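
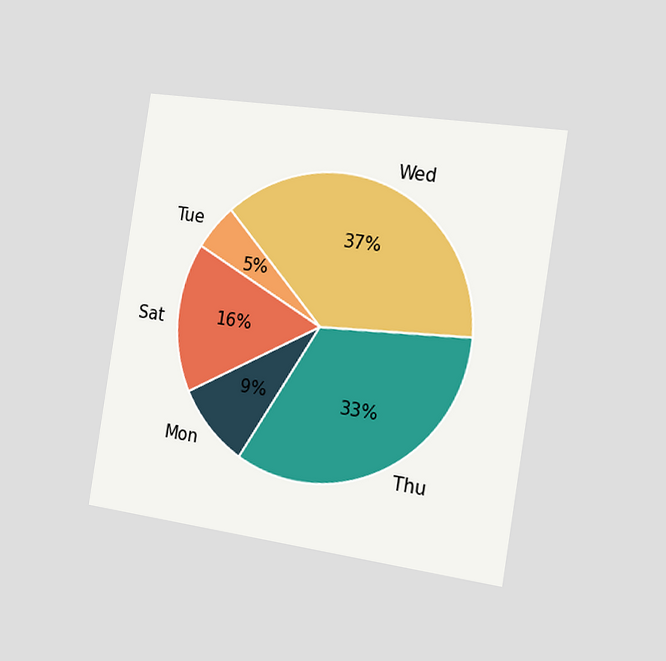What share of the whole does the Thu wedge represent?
33%

The chart is tilted about 9° clockwise and viewed slightly from the right. The Thu slice takes up 33% of the pie.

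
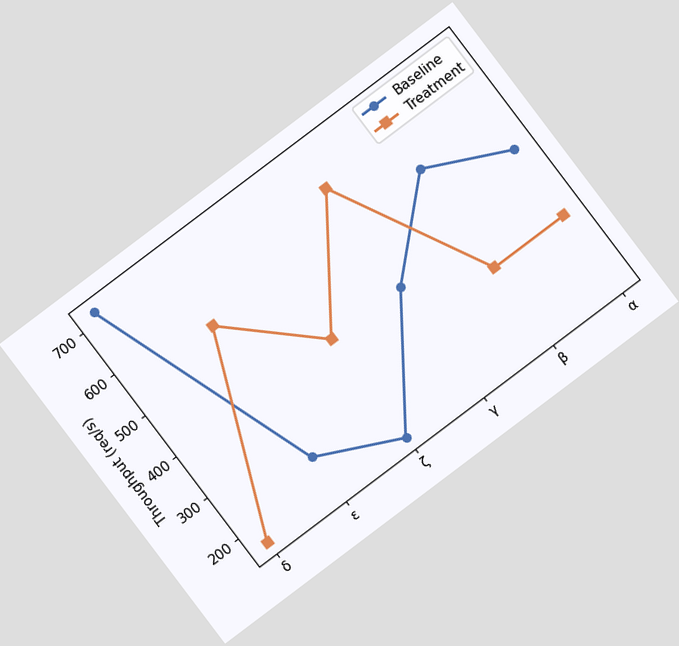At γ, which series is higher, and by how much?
Treatment, by 240req/s

The chart is tilted about 37° counter-clockwise. At γ, Treatment sits above the other line by 240req/s.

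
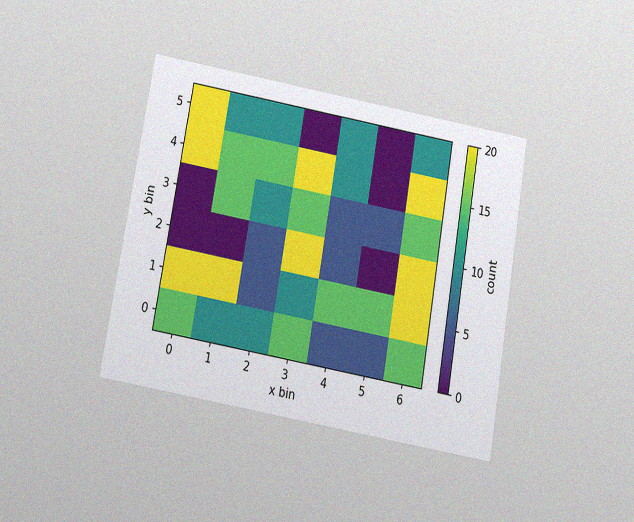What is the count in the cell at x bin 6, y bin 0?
15

The chart is tilted about 10° clockwise and viewed slightly from below, with some photo noise. Matching the cell (6, 0) against the colorbar gives 15.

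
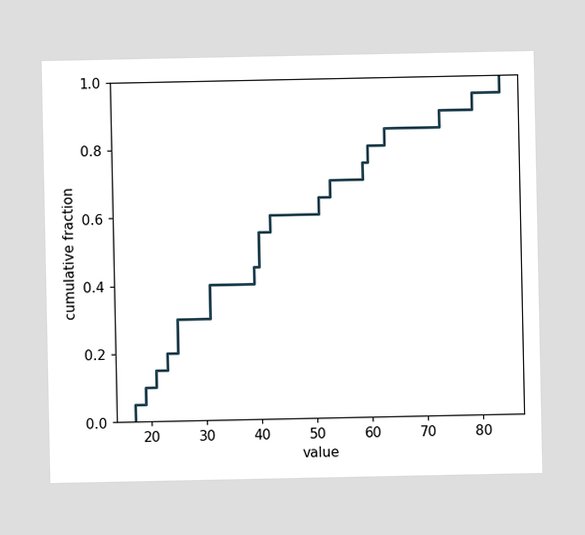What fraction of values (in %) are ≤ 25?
30%

At x=25 the ECDF step is at 30%.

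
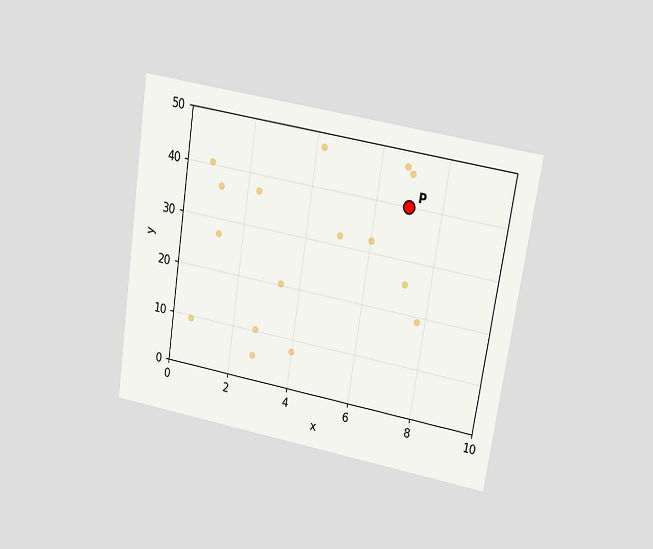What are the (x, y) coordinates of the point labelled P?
The chart is tilted about 9° clockwise and viewed at a slight angle. Following the gridlines from P to each axis, P sits at (7, 40).

(7, 40)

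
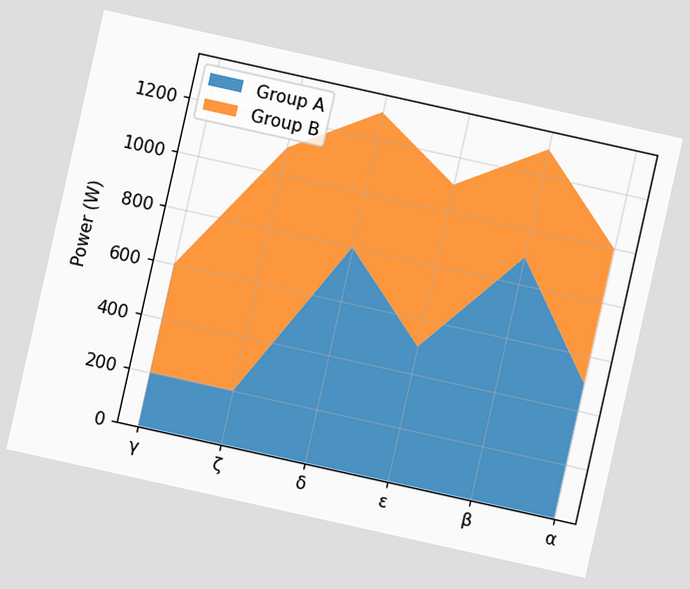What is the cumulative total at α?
1000W

The chart is tilted about 13° clockwise. The stacked total at α reaches 1000W.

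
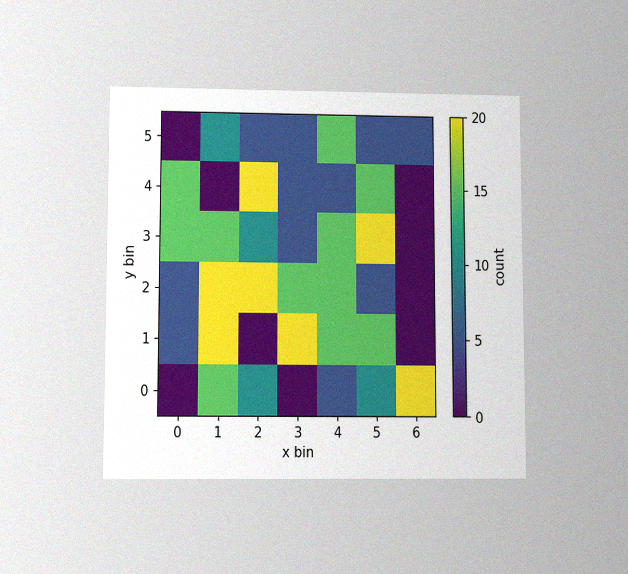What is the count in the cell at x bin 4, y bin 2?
15

The chart is viewed at a slight angle, with some photo noise. Matching the cell (4, 2) against the colorbar gives 15.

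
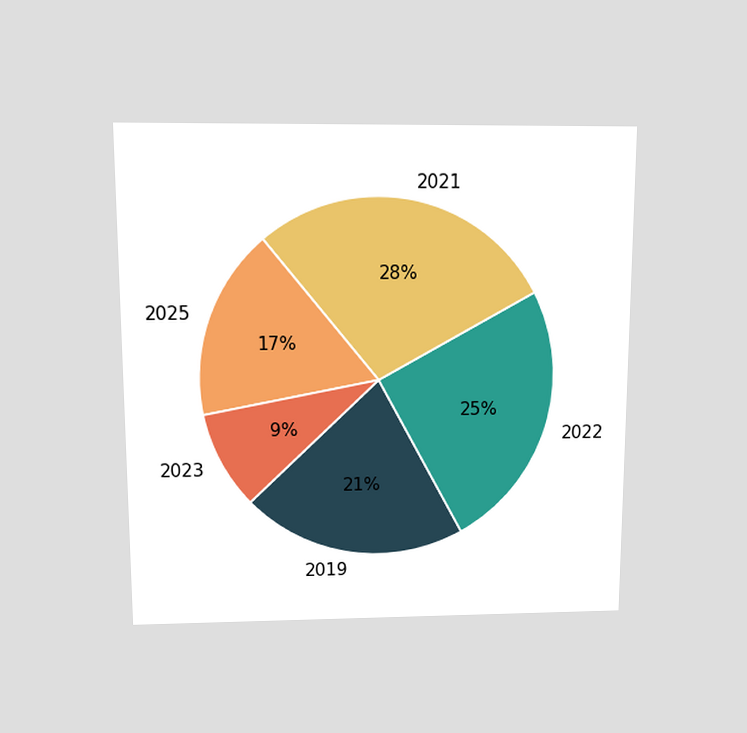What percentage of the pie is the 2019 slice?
21%

The chart is viewed slightly from above. The 2019 slice takes up 21% of the pie.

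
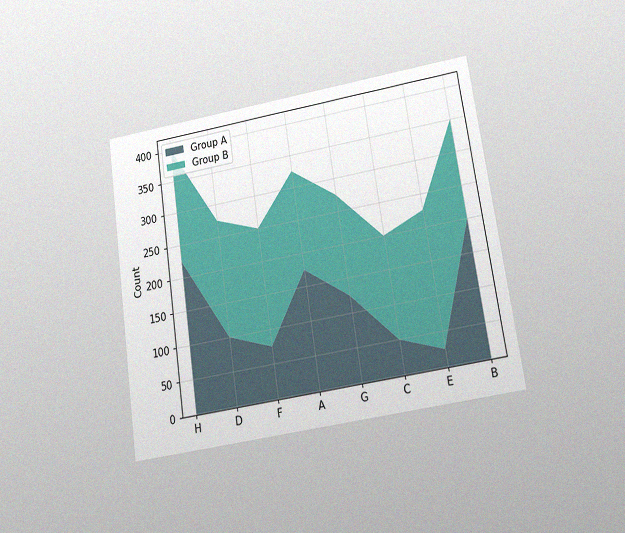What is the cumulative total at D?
275

The chart is tilted about 9° counter-clockwise and viewed at a slight angle, with some photo noise. The stacked total at D reaches 275.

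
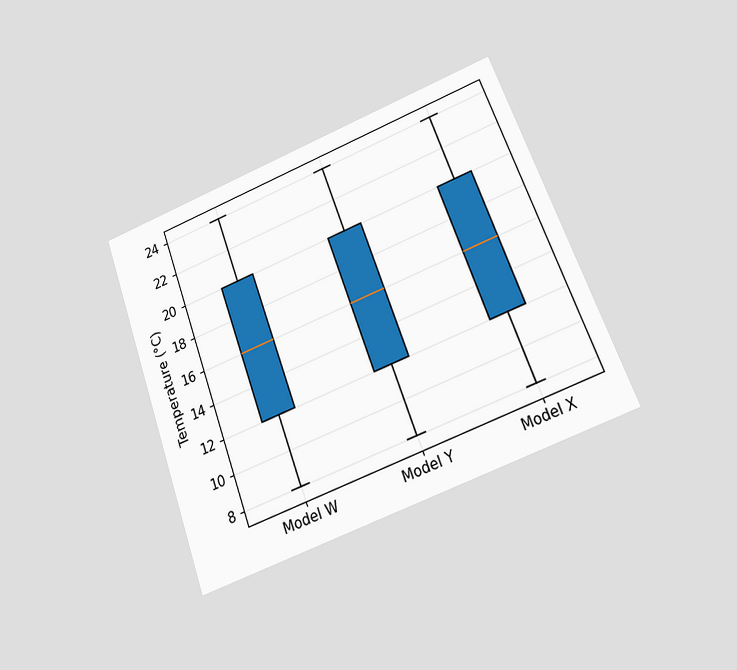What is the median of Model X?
16°C

The chart is tilted about 20° counter-clockwise and viewed at a slight angle. The median line in the Model X box sits at 16°C.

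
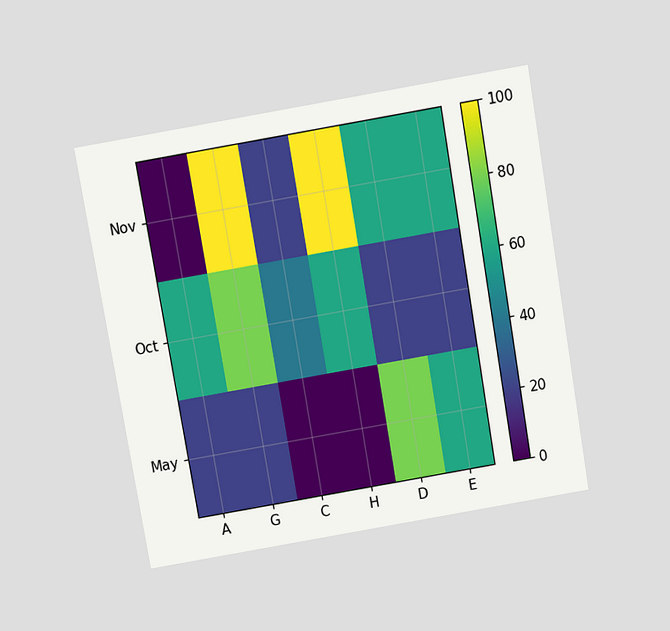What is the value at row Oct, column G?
The chart is tilted about 10° counter-clockwise and viewed slightly from above. Matching cell (Oct, G) against the colorbar gives 80.

80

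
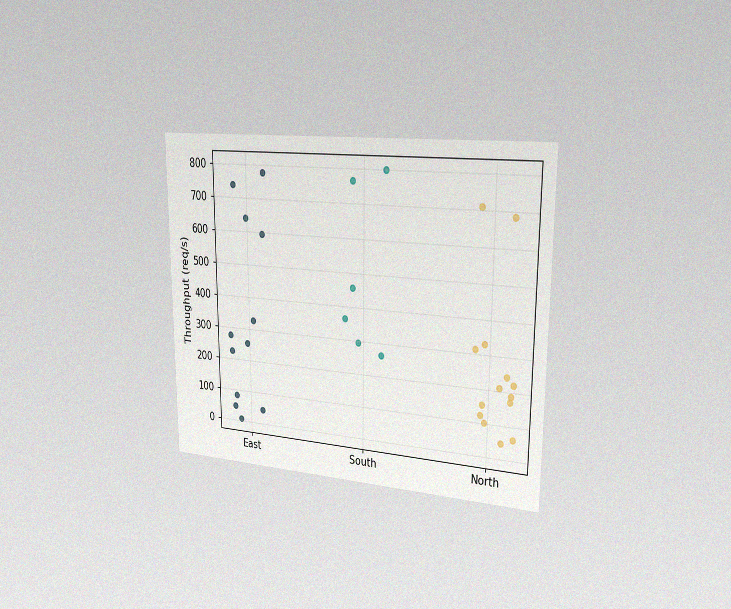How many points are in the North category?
The chart is viewed slightly from the right, with some photo noise. Counting the markers in the North column gives 14.

14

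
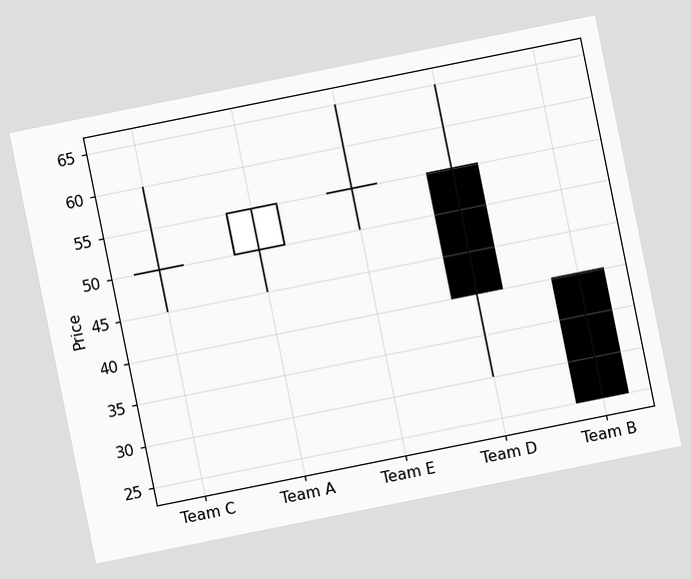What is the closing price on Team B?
25

The chart is tilted about 11° counter-clockwise. The Team B candle closes at 25.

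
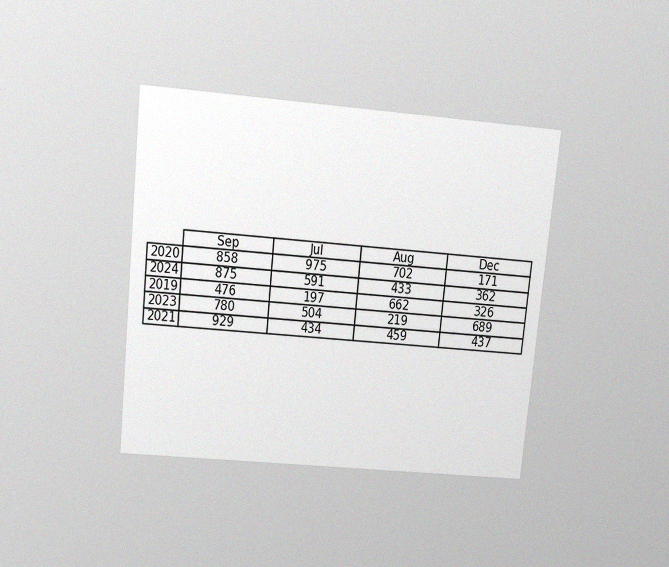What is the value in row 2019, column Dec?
The chart is tilted about 6° clockwise and viewed slightly from above, with some photo noise. The (2019, Dec) cell reads 326.

326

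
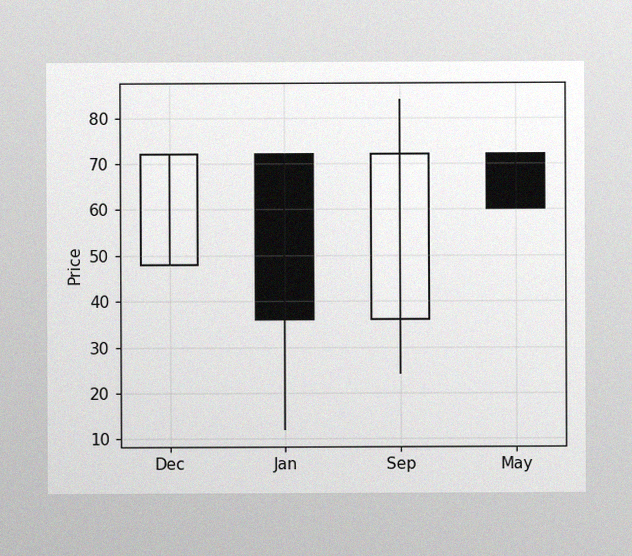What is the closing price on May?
60

The image has some photo noise and uneven lighting. The May candle closes at 60.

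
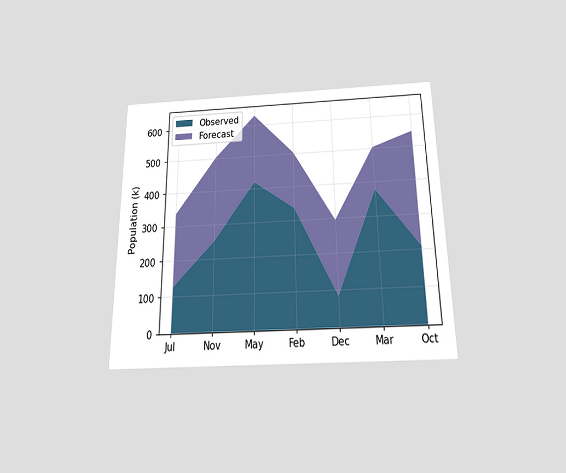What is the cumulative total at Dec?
The chart is viewed slightly from below. The stacked total at Dec reaches 294k.

294k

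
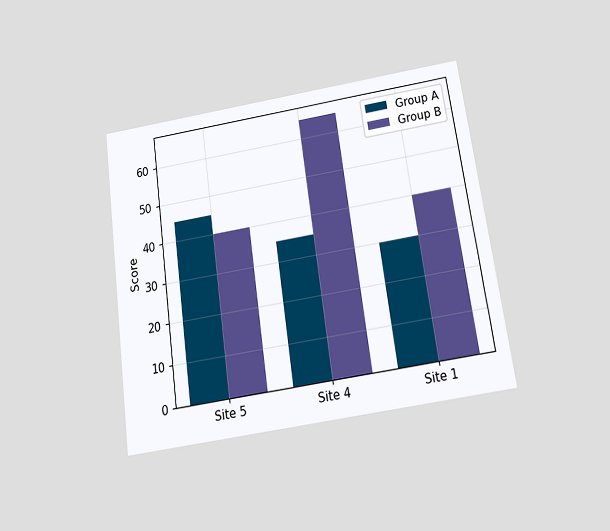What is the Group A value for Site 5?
45

The chart is tilted about 8° counter-clockwise and viewed slightly from below. The Group A bar at Site 5 reaches 45 on the y-axis.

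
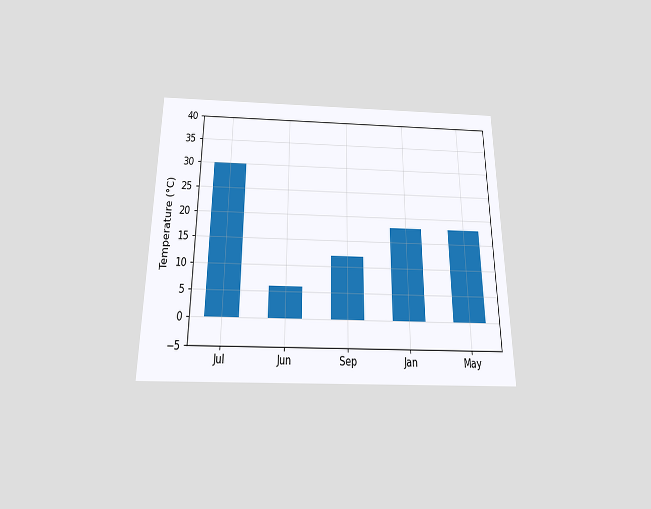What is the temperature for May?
The chart is viewed slightly from below. Reading along the chart's y-axis, the May bar reaches 18°C.

18°C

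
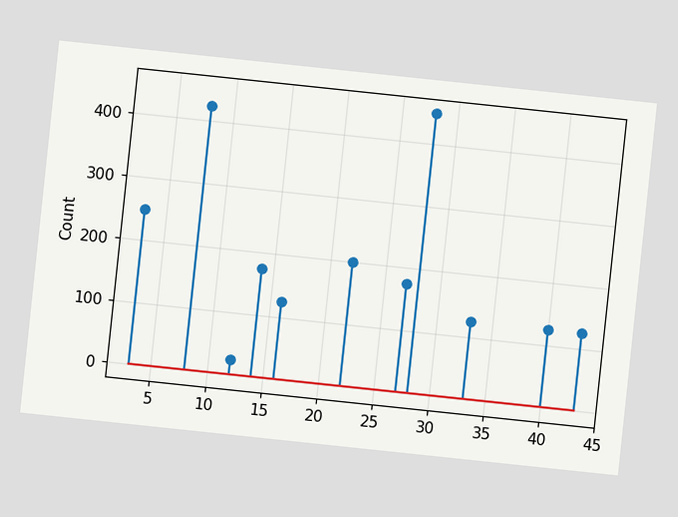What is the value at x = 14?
The chart is tilted about 6° clockwise. The stem at x=14 reaches 175.

175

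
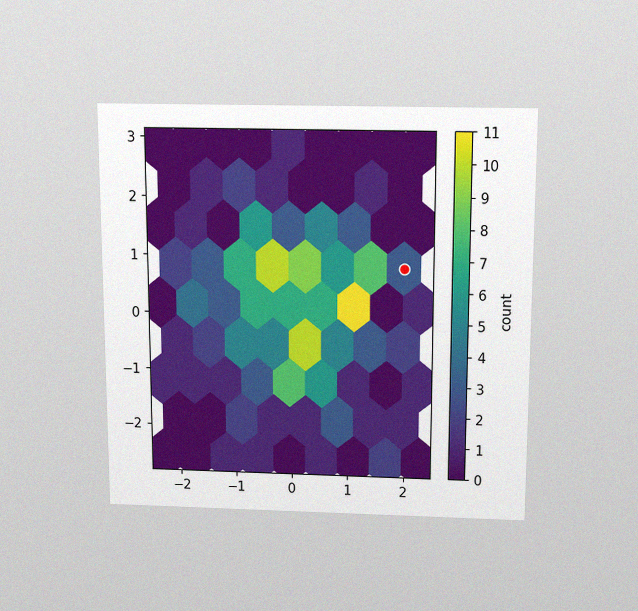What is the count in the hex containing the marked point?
3

The chart is viewed slightly from above, with some photo noise. The marked hex reads 3 on the colorbar.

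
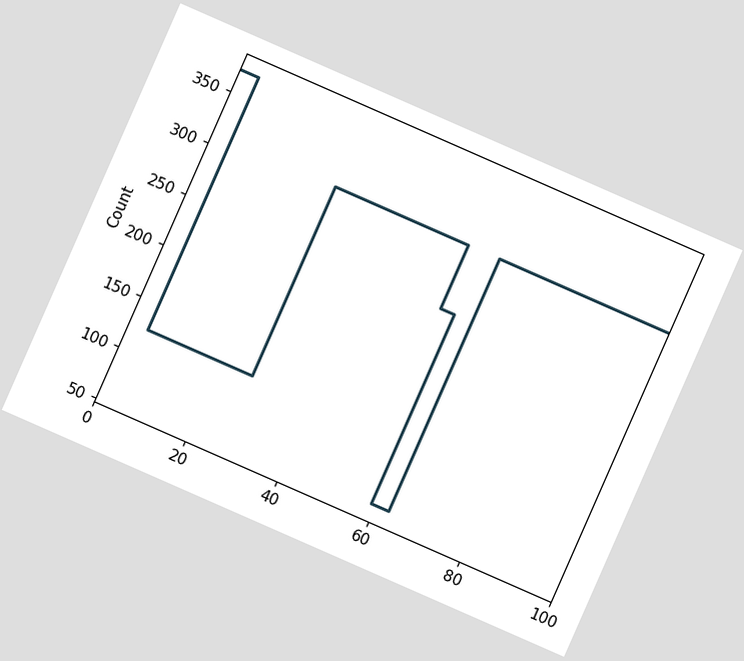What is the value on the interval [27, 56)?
The chart is tilted about 24° clockwise. On [27, 56) the step sits at 310.

310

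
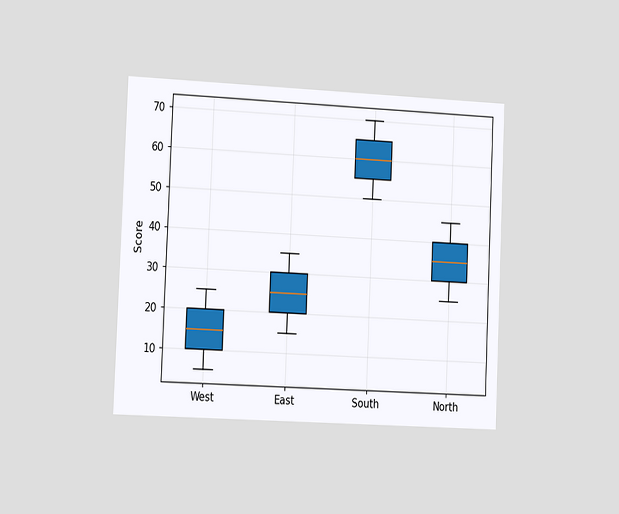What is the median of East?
25

The chart is tilted about 2° clockwise and viewed slightly from the left. The median line in the East box sits at 25.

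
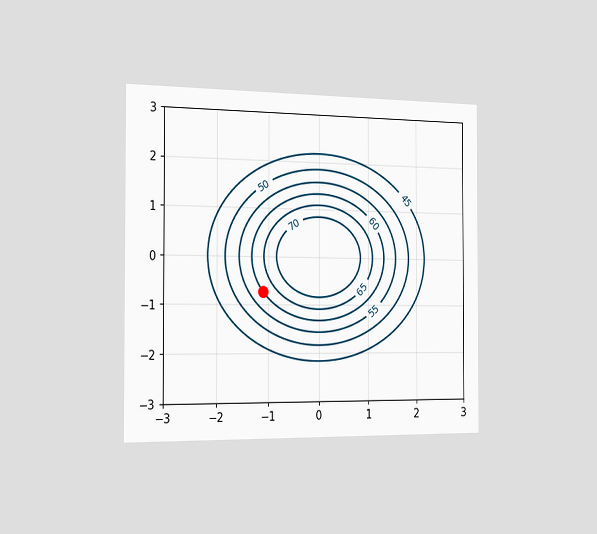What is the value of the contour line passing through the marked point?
60

The chart is viewed slightly from the left. The marked point sits on the contour labelled 60.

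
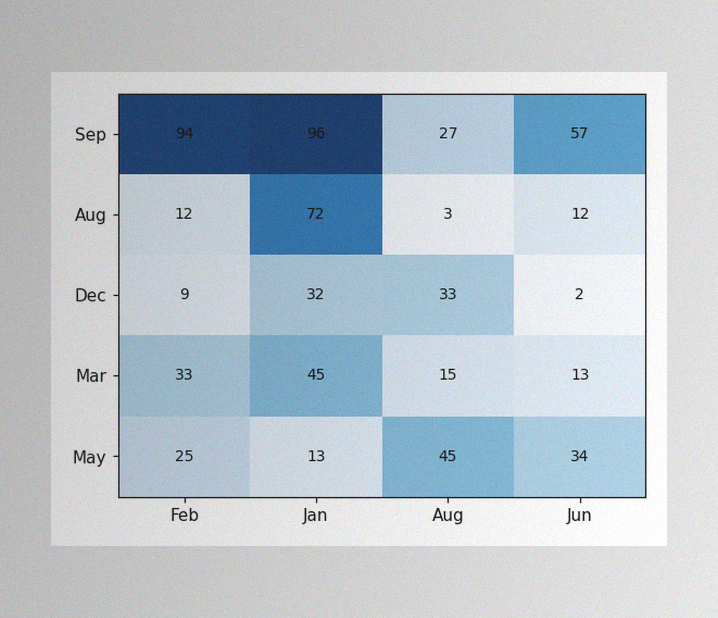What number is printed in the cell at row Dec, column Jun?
2

The image has some photo noise and uneven lighting. The (Dec, Jun) cell reads 2.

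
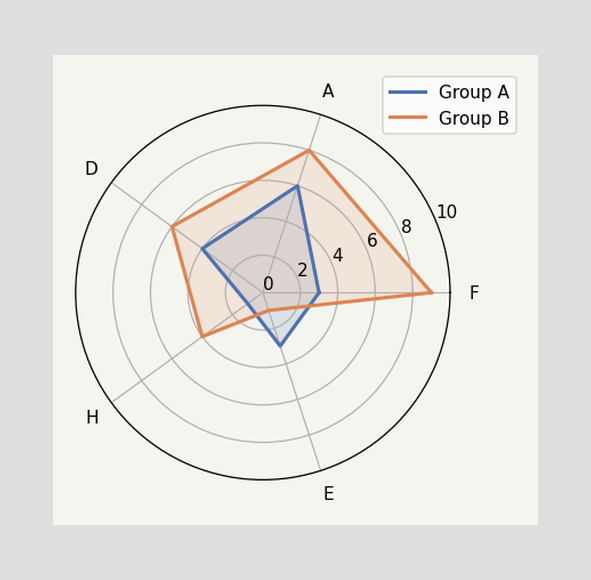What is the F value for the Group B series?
On the F axis, Group B reaches 9.

9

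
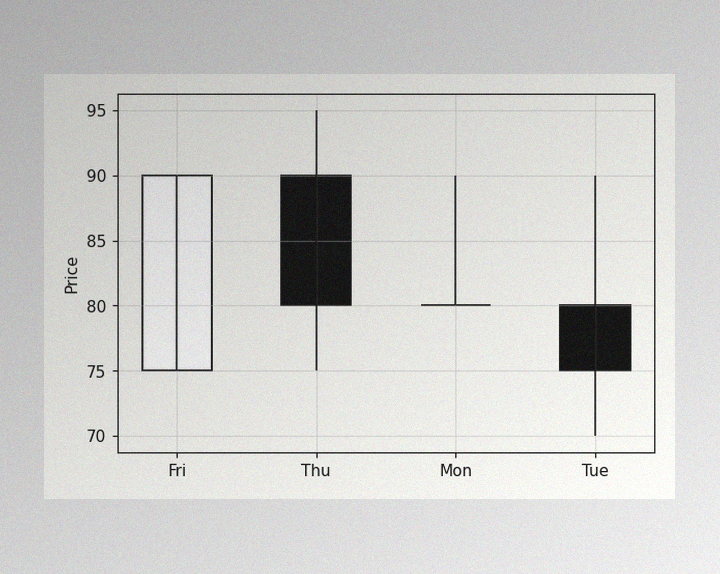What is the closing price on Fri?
The image has some photo noise and uneven lighting. The Fri candle closes at 90.

90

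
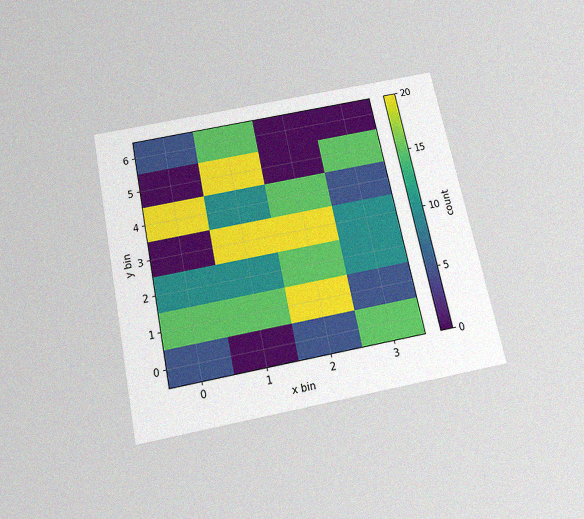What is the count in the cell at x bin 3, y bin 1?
The chart is tilted about 12° counter-clockwise and viewed slightly from below, with some photo noise. Matching the cell (3, 1) against the colorbar gives 5.

5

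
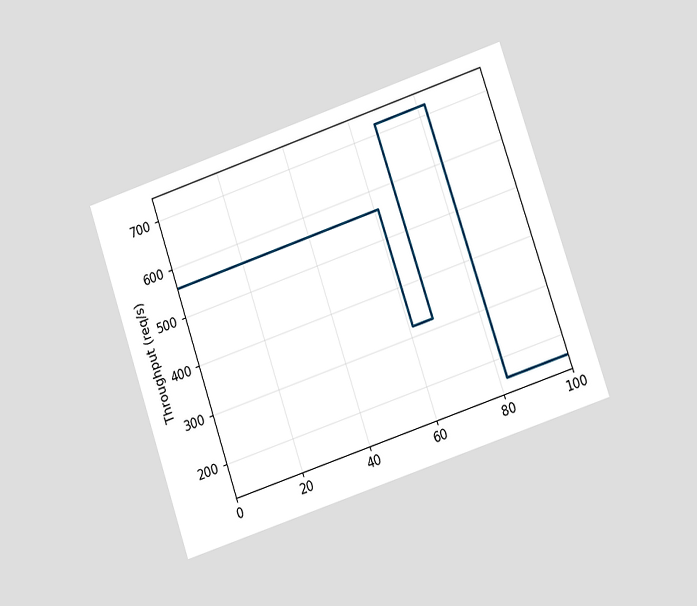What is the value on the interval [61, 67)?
320req/s

The chart is tilted about 19° counter-clockwise and viewed at a slight angle. On [61, 67) the step sits at 320req/s.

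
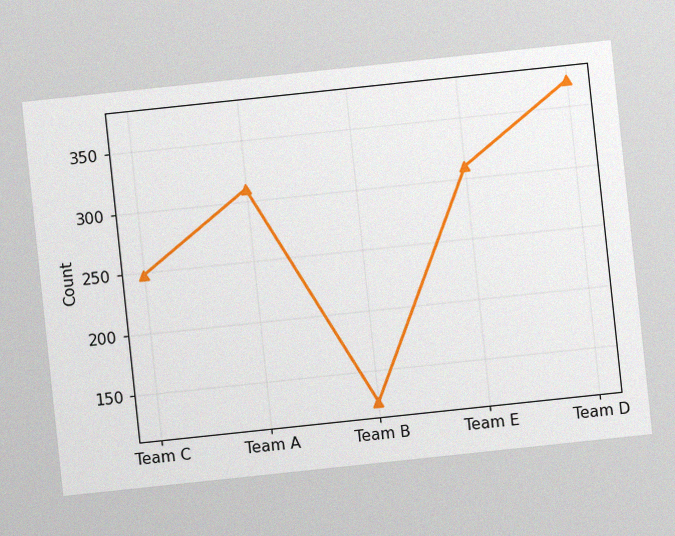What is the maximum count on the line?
372

The chart is tilted about 6° counter-clockwise, with some photo noise. The highest point is at Team D, and reading across to the y-axis gives 372.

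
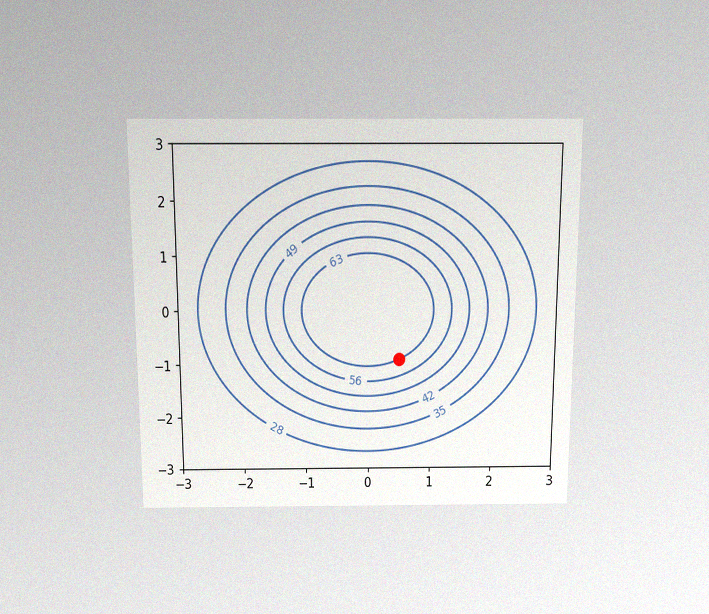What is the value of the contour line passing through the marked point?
63

The chart is viewed slightly from above, with some photo noise. The marked point sits on the contour labelled 63.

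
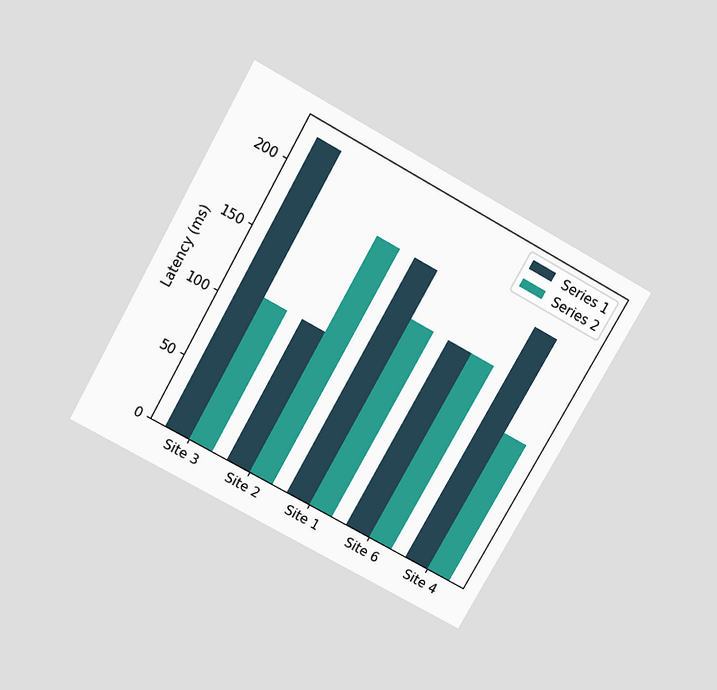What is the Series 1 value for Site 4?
The chart is tilted about 29° clockwise and viewed slightly from above. The Series 1 bar at Site 4 reaches 185ms on the y-axis.

185ms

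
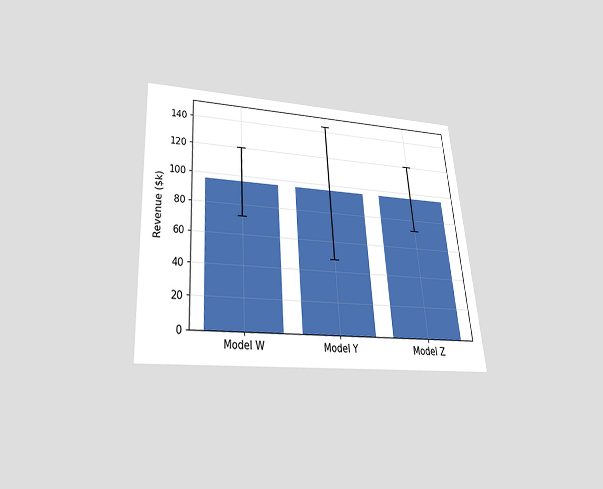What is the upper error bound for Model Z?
$120k

The chart is tilted about 4° counter-clockwise and viewed slightly from below. The Model Z bar's upper whisker reaches $120k.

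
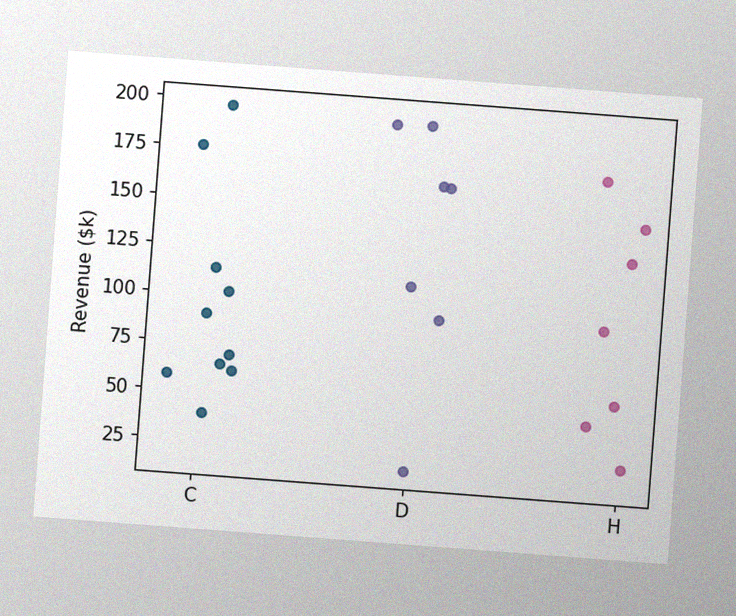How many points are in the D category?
7

The chart is tilted about 4° clockwise, with some photo noise. Counting the markers in the D column gives 7.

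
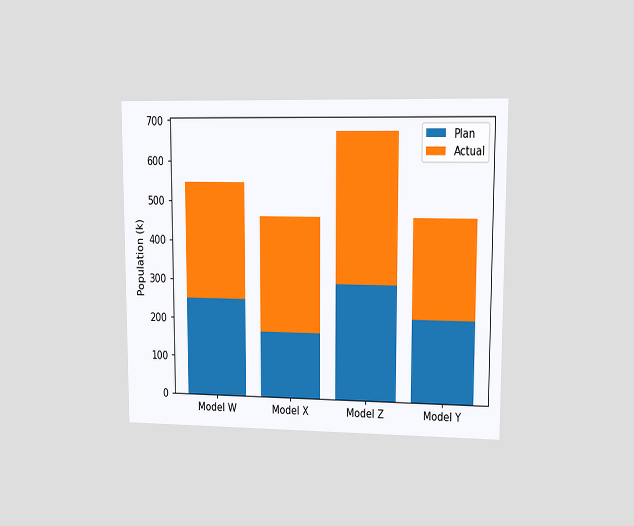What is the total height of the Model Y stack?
462k

The chart is viewed at a slight angle. The Model Y stack's top reaches 462k on the y-axis.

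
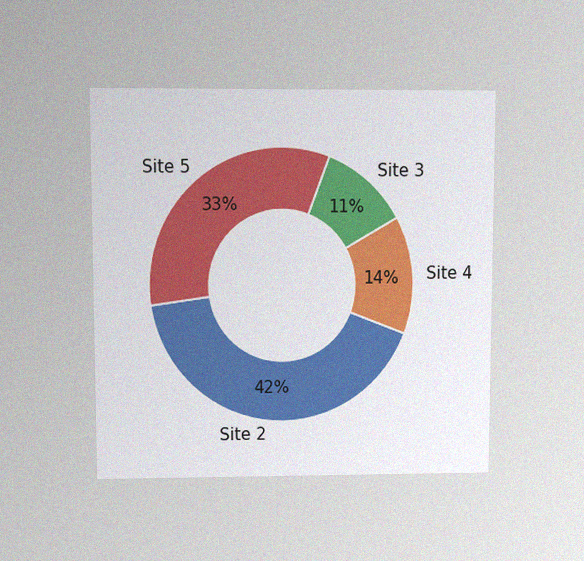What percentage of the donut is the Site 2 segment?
The chart is viewed at a slight angle, with some photo noise. The Site 2 segment takes up 42% of the ring.

42%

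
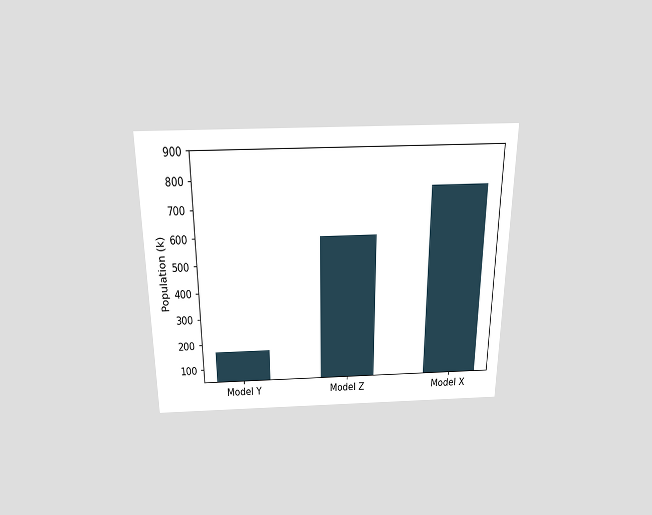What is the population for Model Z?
595k

The chart is viewed slightly from above. Reading along the chart's y-axis, the Model Z bar reaches 595k.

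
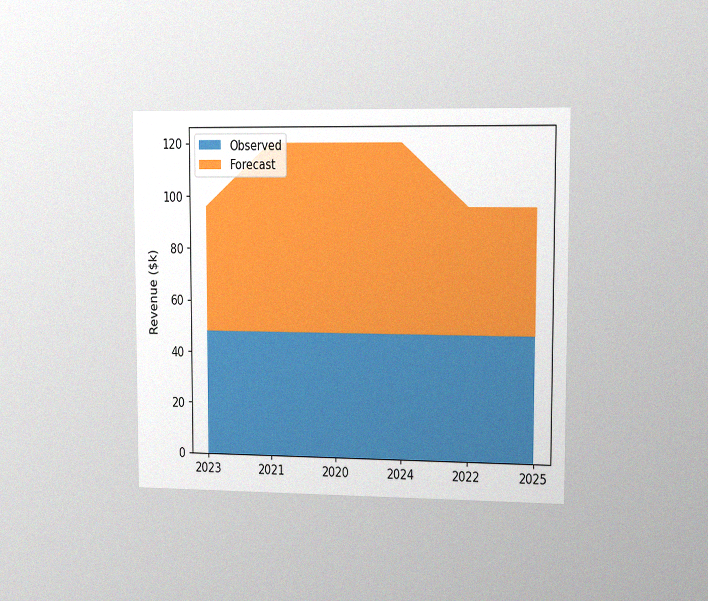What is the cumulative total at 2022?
$96k

The chart is viewed slightly from the right, with some photo noise. The stacked total at 2022 reaches $96k.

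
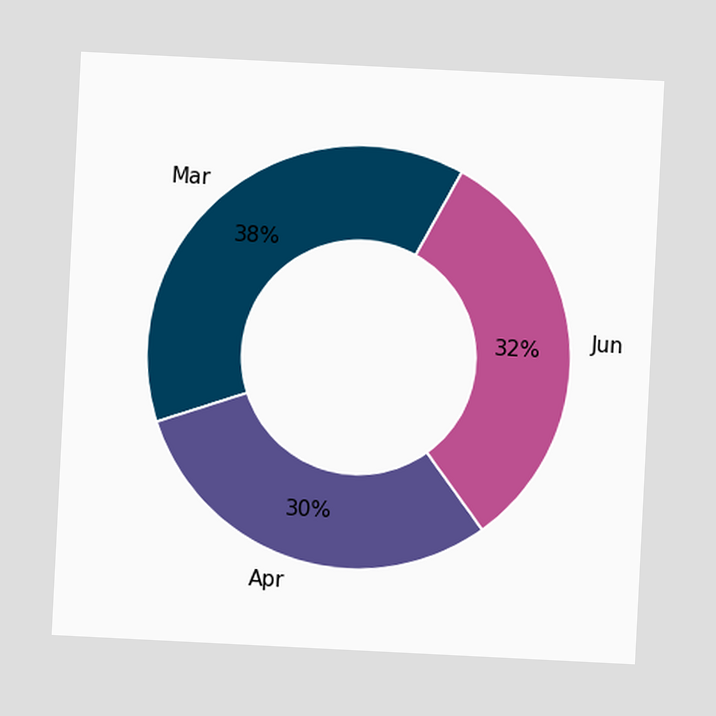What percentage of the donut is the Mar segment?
The chart is tilted about 3° clockwise. The Mar segment takes up 38% of the ring.

38%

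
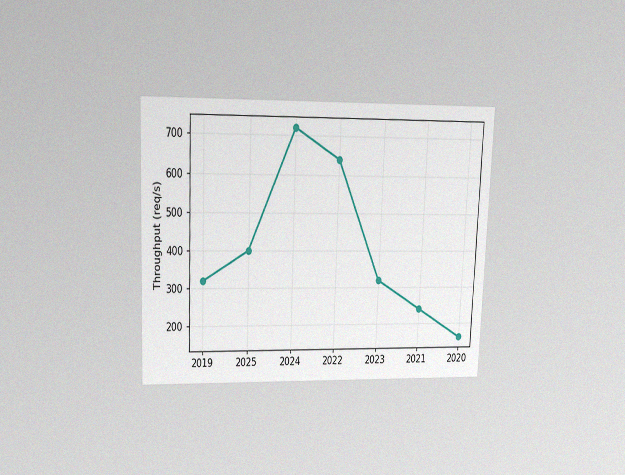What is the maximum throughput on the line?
720req/s

The chart is tilted about 2° clockwise and viewed at a slight angle, with some photo noise. The highest point is at 2024, and reading across to the y-axis gives 720req/s.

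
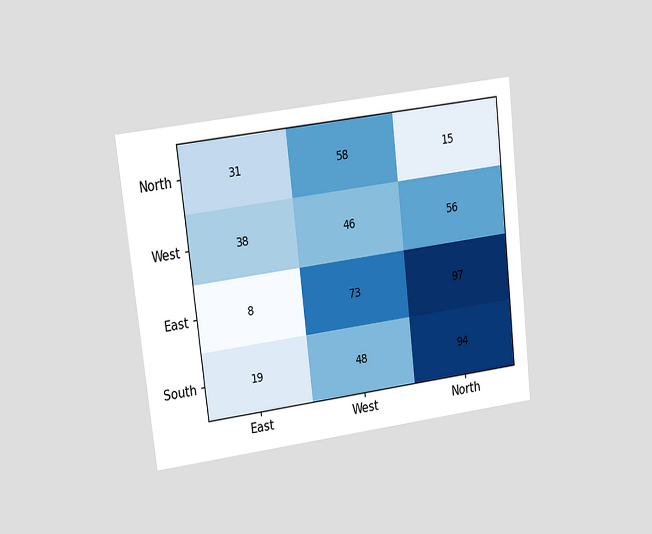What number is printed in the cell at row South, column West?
The chart is tilted about 7° counter-clockwise and viewed at a slight angle. The (South, West) cell reads 48.

48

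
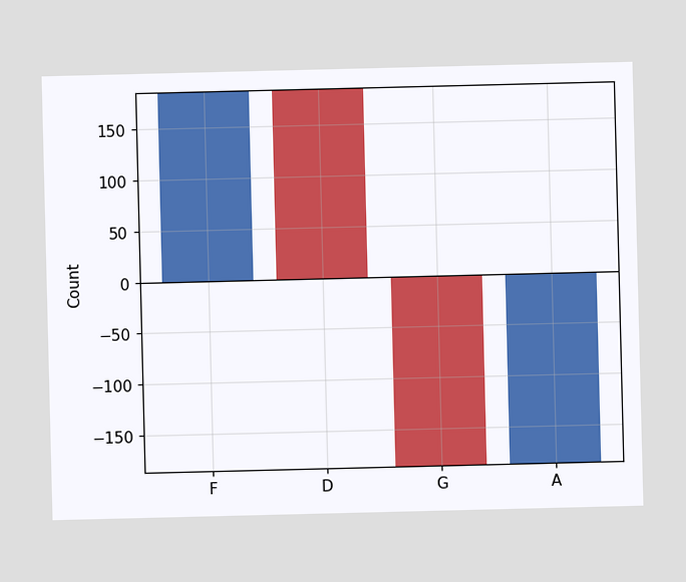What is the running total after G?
-186

After G the running total reaches -186.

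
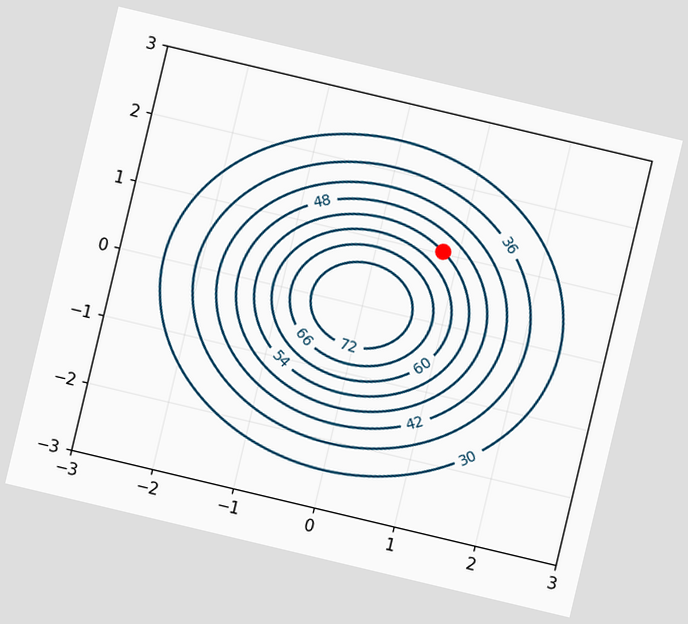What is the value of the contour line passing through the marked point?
54

The chart is tilted about 13° clockwise. The marked point sits on the contour labelled 54.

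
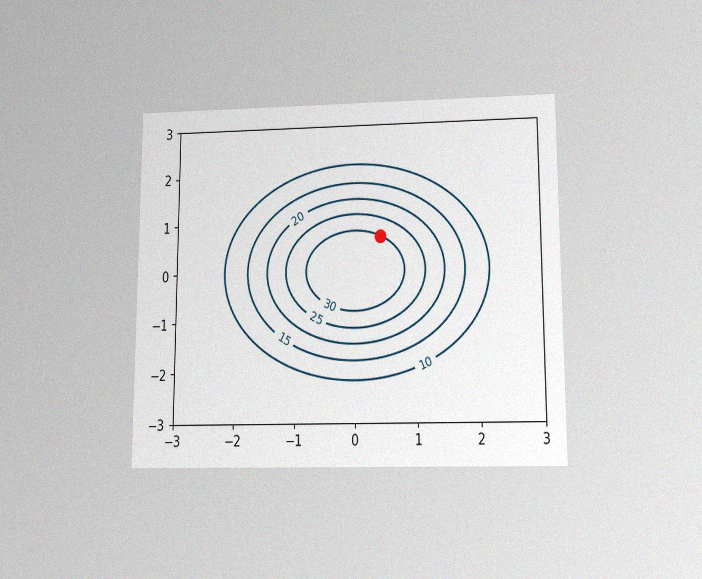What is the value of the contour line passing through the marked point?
The chart is viewed slightly from below, with some photo noise. The marked point sits on the contour labelled 30.

30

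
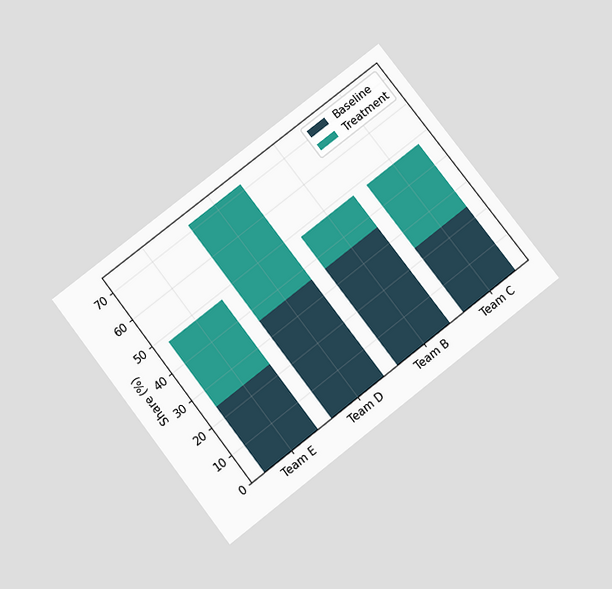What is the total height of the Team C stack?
48%

The chart is tilted about 38° counter-clockwise and viewed slightly from below. The Team C stack's top reaches 48% on the y-axis.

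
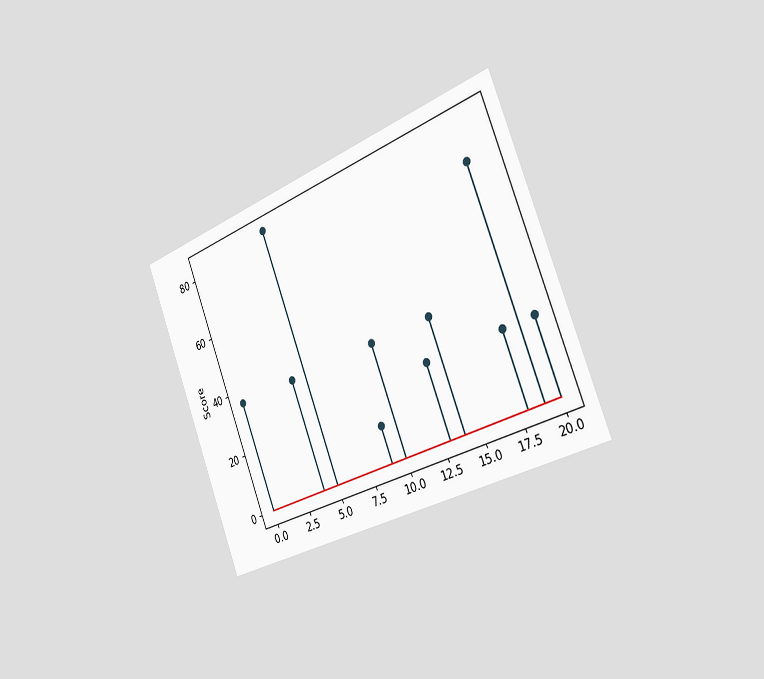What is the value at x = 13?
24

The chart is tilted about 21° counter-clockwise and viewed slightly from the right. The stem at x=13 reaches 24.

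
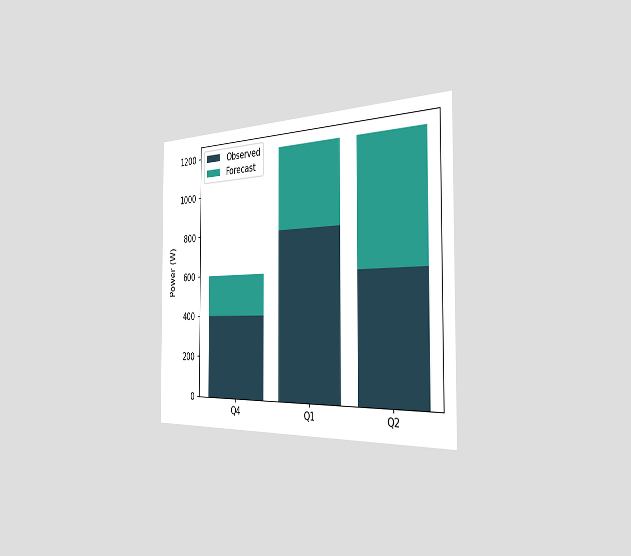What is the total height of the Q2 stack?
The chart is viewed slightly from the right. The Q2 stack's top reaches 1200W on the y-axis.

1200W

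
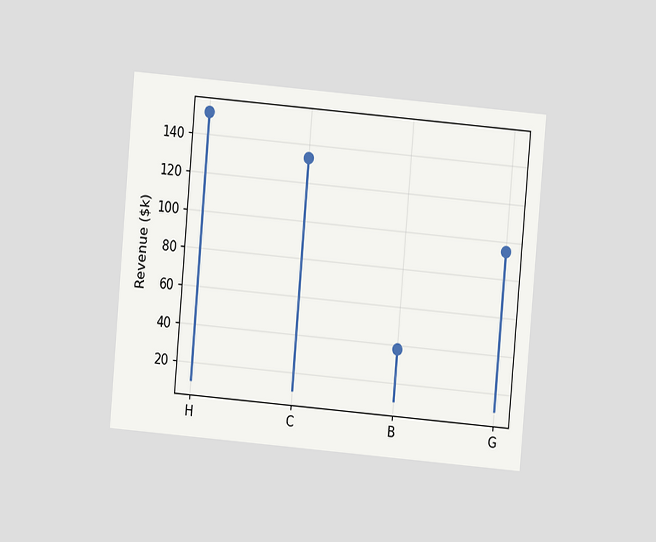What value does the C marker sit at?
$133k

The chart is tilted about 5° clockwise and viewed at a slight angle. The C marker sits at $133k.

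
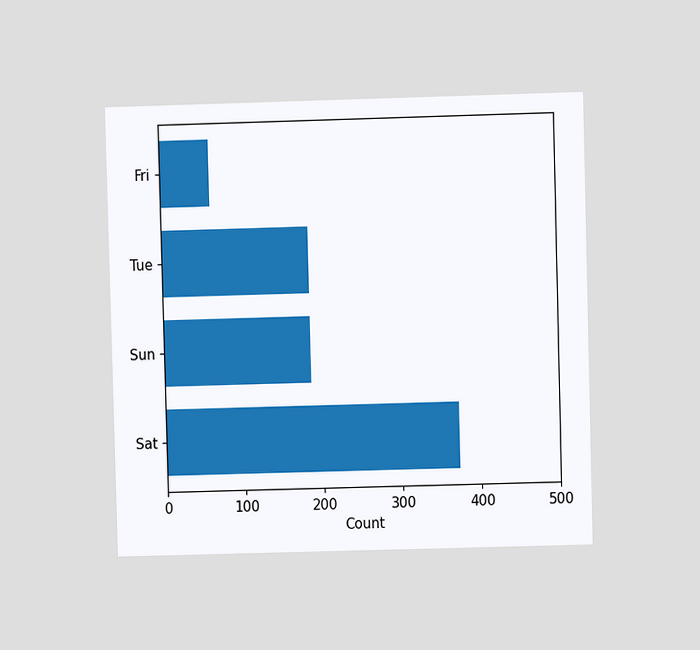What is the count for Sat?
The chart is viewed at a slight angle. Reading along the chart's x-axis, the Sat bar reaches 372.

372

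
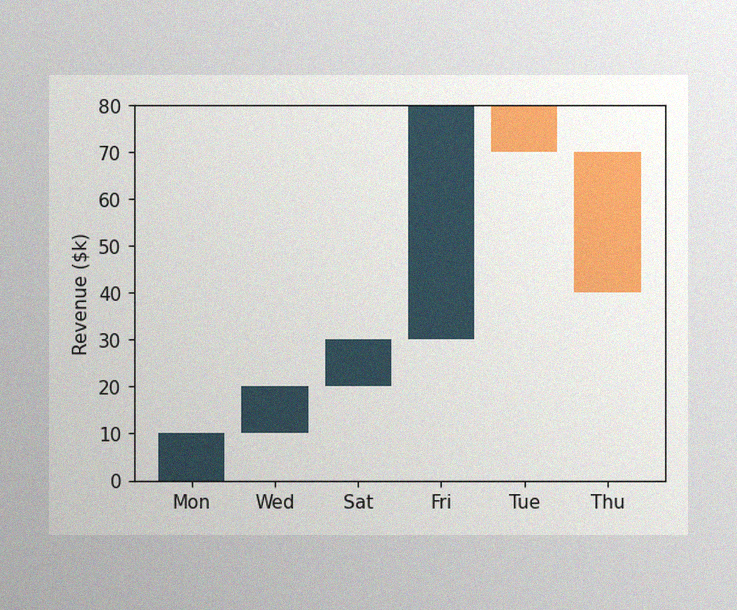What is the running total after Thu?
$40k

The image has some photo noise and uneven lighting. After Thu the running total reaches $40k.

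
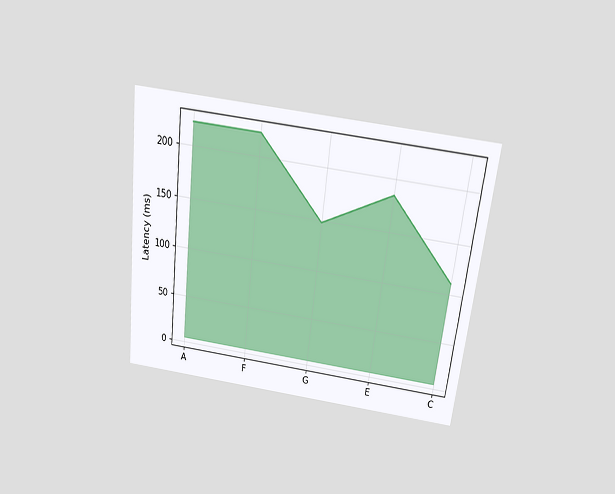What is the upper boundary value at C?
The chart is tilted about 7° clockwise and viewed slightly from above. At C the upper boundary is at 111ms.

111ms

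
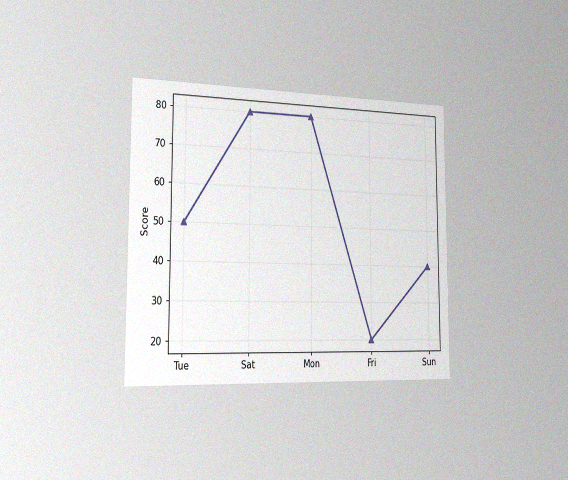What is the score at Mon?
80

The chart is viewed slightly from the left, with some photo noise. At Mon, the line is at 80.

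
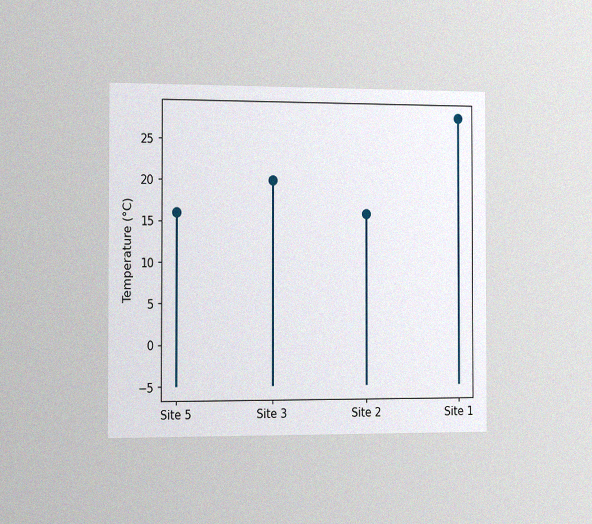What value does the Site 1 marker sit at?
28°C

The chart is viewed slightly from the left, with some photo noise. The Site 1 marker sits at 28°C.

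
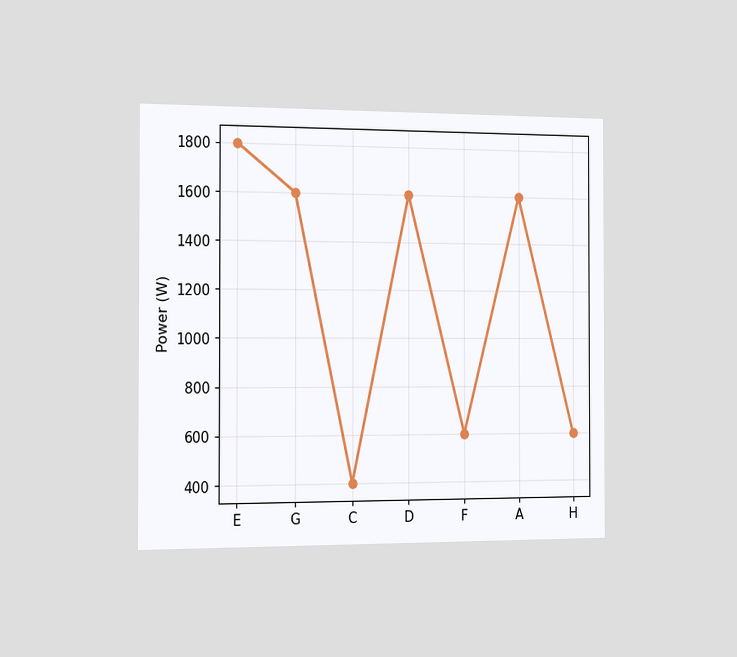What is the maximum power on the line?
1800W

The chart is viewed slightly from the left. The highest point is at E, and reading across to the y-axis gives 1800W.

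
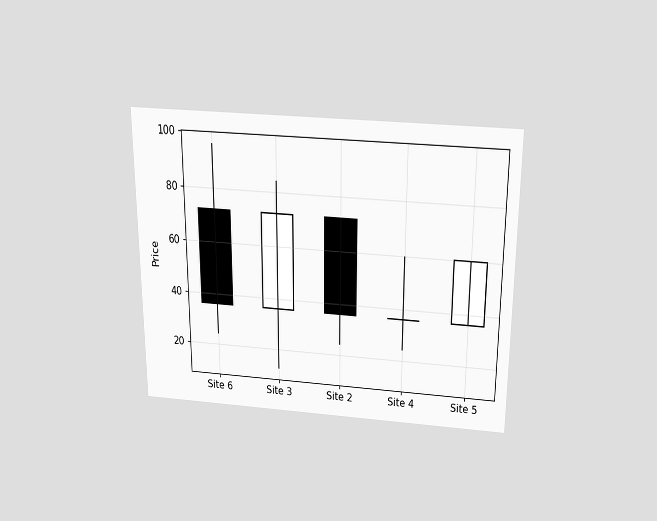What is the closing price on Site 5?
60

The chart is viewed slightly from above. The Site 5 candle closes at 60.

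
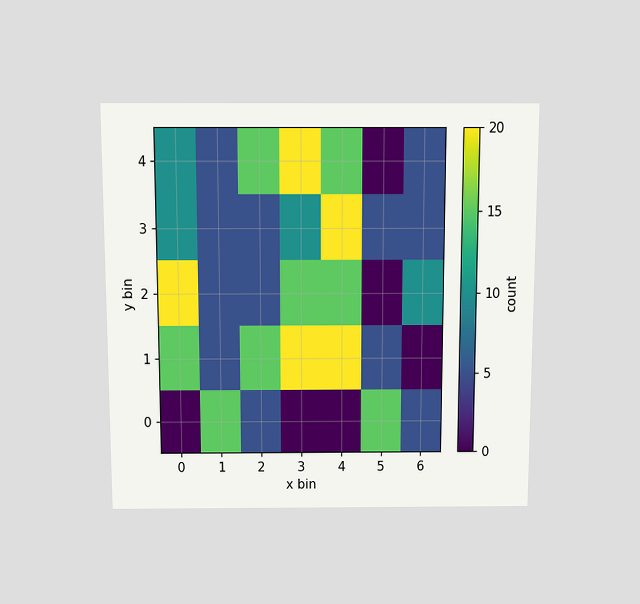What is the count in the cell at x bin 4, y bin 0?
The chart is viewed slightly from above. Matching the cell (4, 0) against the colorbar gives 0.

0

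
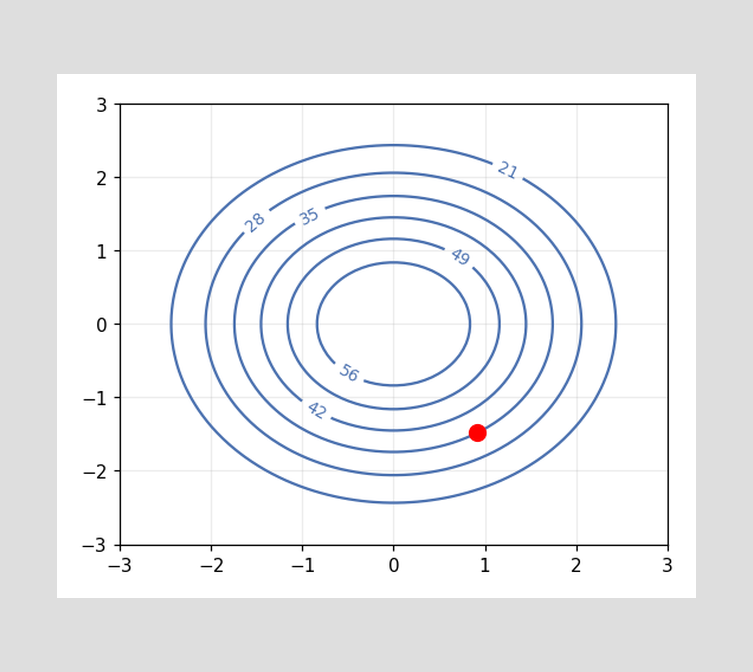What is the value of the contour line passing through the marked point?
35

The marked point sits on the contour labelled 35.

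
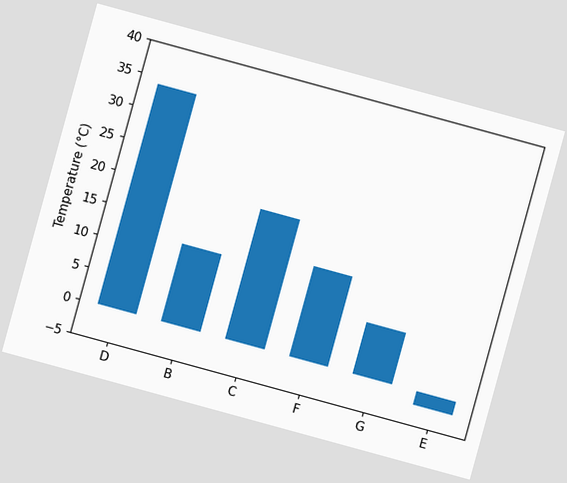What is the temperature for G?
The chart is tilted about 15° clockwise. Reading along the chart's y-axis, the G bar reaches 8°C.

8°C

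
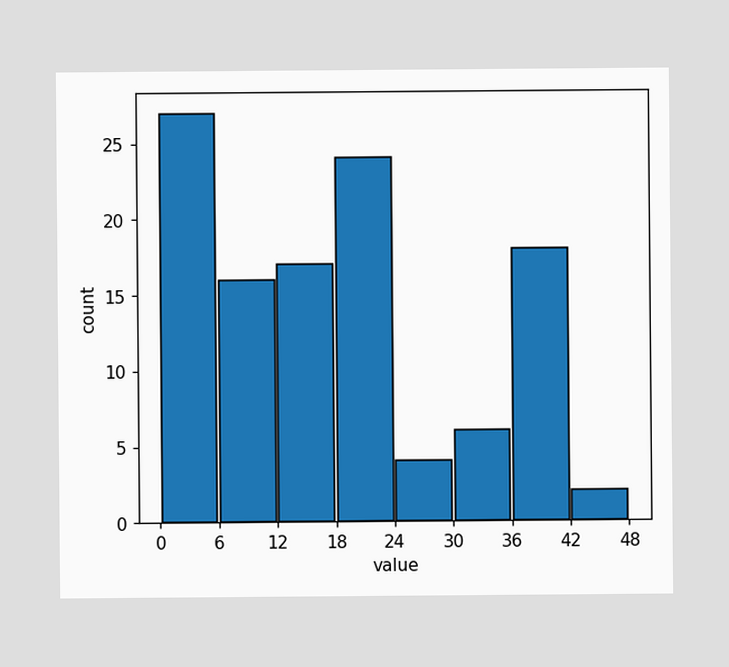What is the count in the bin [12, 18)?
The [12, 18) bin has height 17.

17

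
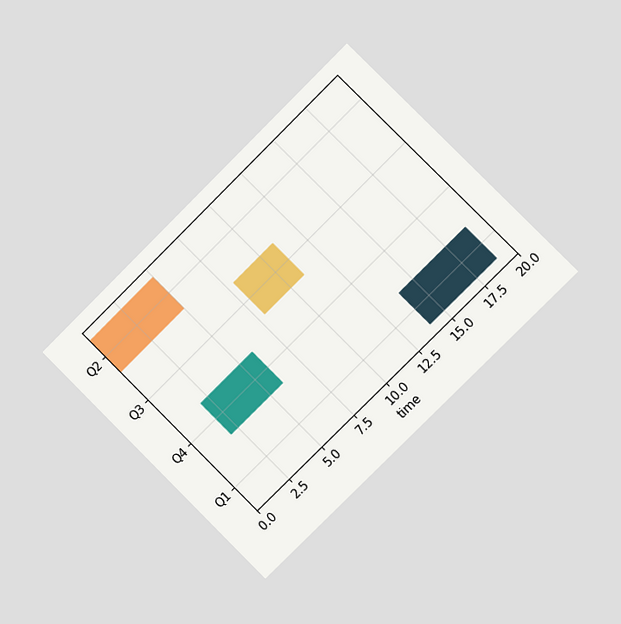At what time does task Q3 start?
The chart is tilted about 45° counter-clockwise and viewed slightly from the right. The Q3 bar begins at t=8.

8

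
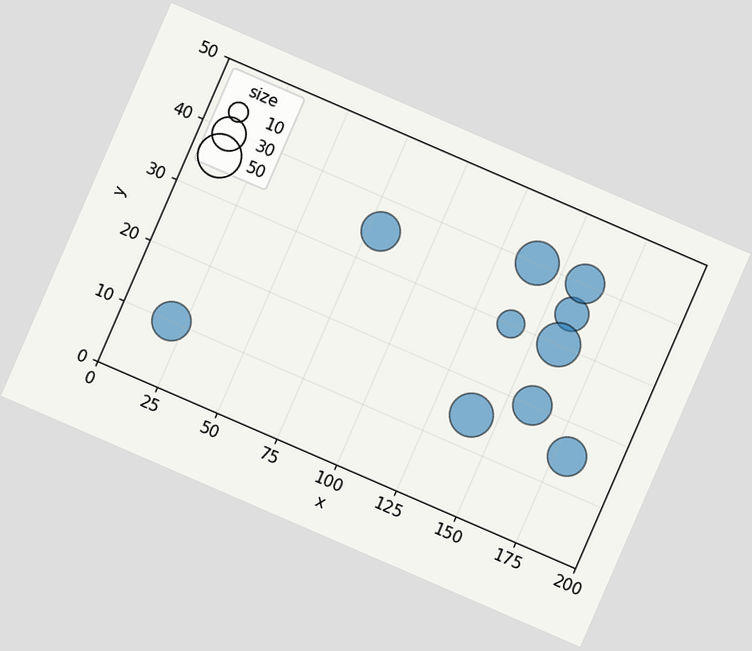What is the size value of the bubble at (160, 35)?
30

The chart is tilted about 23° clockwise. Matching the bubble at (160, 35) against the size legend gives 30.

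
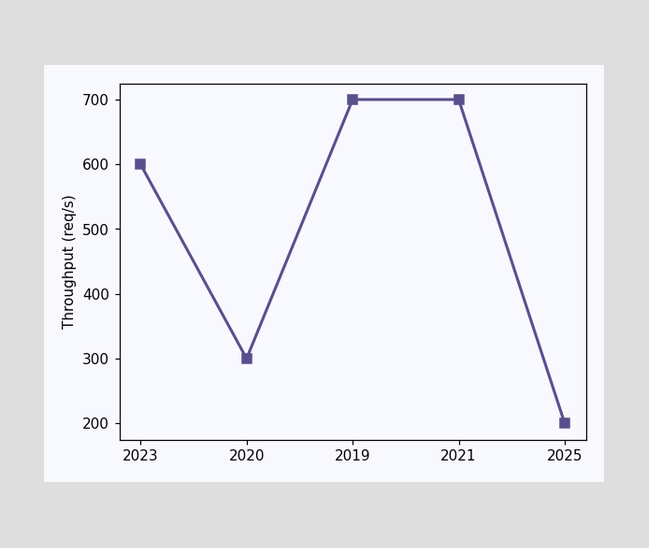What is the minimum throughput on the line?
200req/s

The lowest point is at 2025, and reading across to the y-axis gives 200req/s.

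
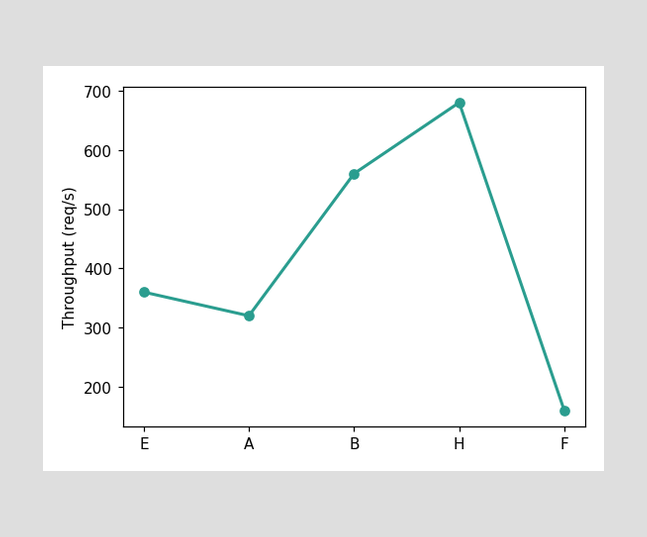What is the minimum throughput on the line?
The lowest point is at F, and reading across to the y-axis gives 160req/s.

160req/s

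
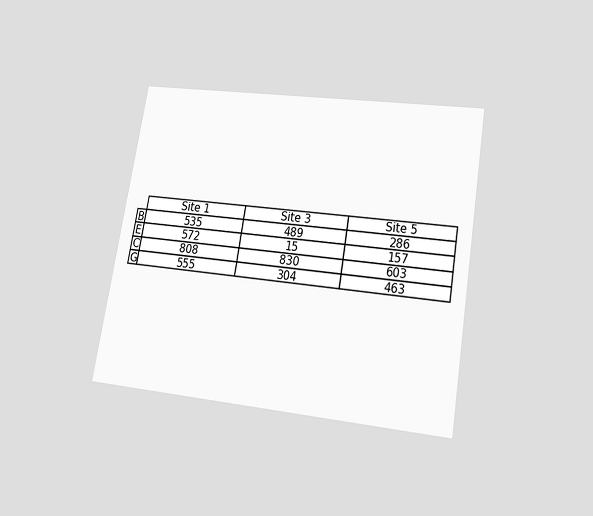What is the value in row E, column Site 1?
572

The chart is tilted about 10° clockwise and viewed slightly from below. The (E, Site 1) cell reads 572.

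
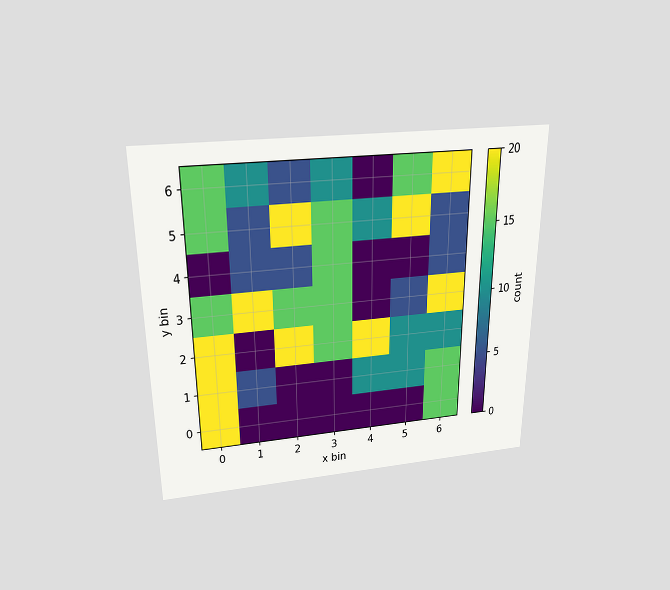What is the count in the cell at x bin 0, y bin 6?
15

The chart is viewed slightly from above. Matching the cell (0, 6) against the colorbar gives 15.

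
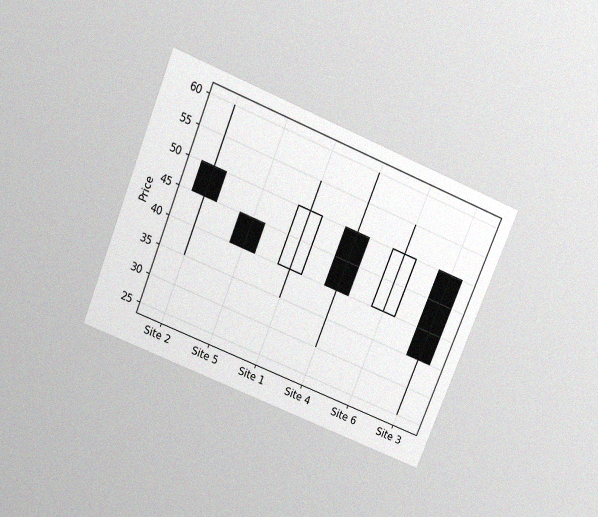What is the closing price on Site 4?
40

The chart is tilted about 22° clockwise and viewed slightly from above, with some photo noise. The Site 4 candle closes at 40.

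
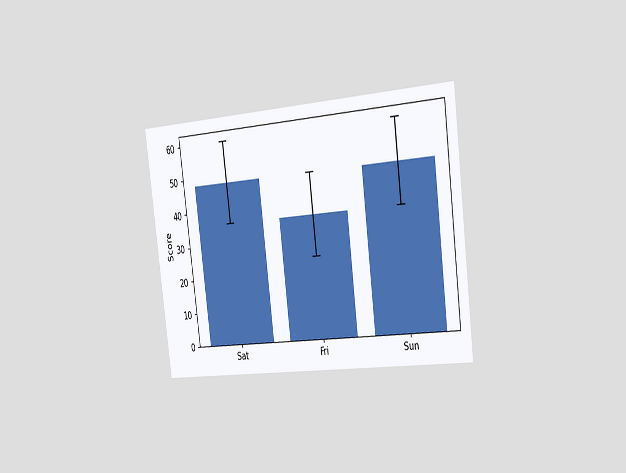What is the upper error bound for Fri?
The chart is tilted about 7° counter-clockwise and viewed slightly from the right. The Fri bar's upper whisker reaches 48.

48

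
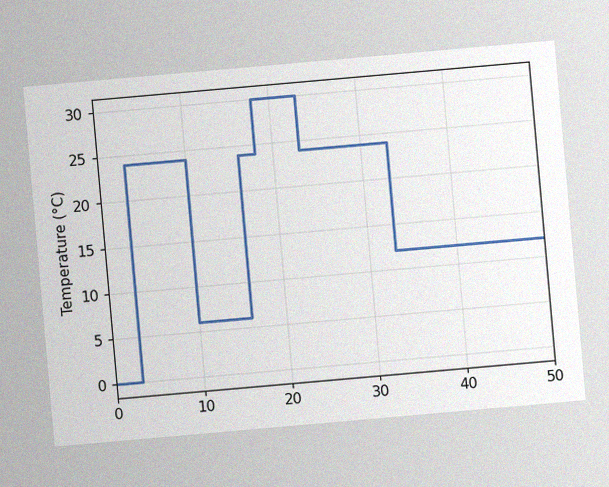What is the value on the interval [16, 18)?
24°C

The chart is tilted about 5° counter-clockwise, with some photo noise. On [16, 18) the step sits at 24°C.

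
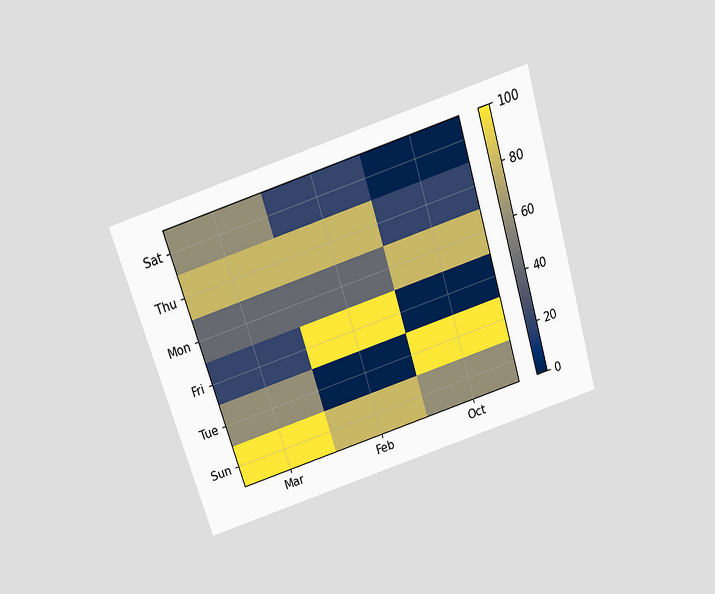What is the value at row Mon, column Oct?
80

The chart is tilted about 17° counter-clockwise and viewed slightly from above. Matching cell (Mon, Oct) against the colorbar gives 80.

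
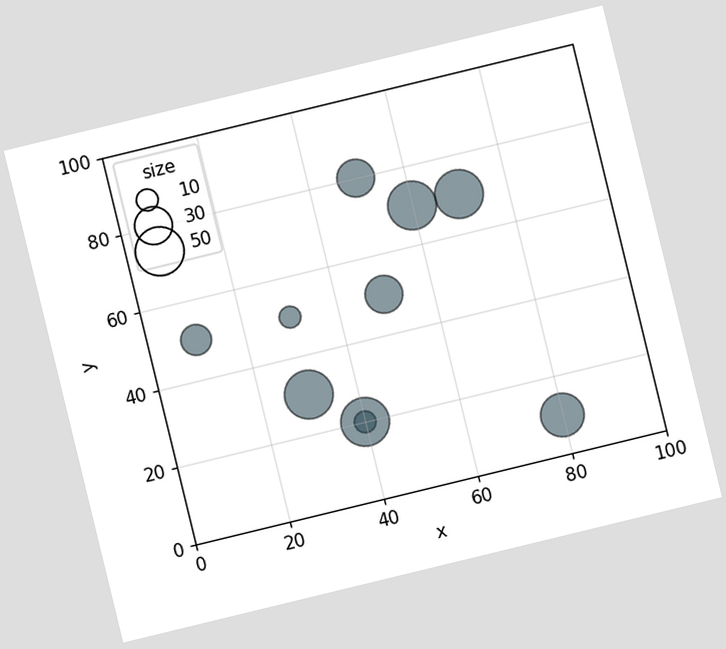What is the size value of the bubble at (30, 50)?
10

The chart is tilted about 14° counter-clockwise. Matching the bubble at (30, 50) against the size legend gives 10.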